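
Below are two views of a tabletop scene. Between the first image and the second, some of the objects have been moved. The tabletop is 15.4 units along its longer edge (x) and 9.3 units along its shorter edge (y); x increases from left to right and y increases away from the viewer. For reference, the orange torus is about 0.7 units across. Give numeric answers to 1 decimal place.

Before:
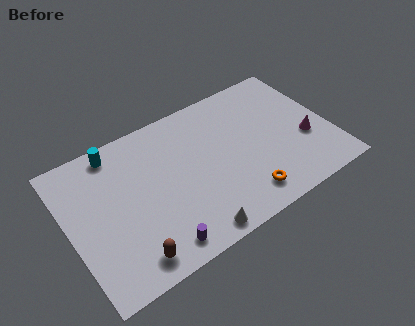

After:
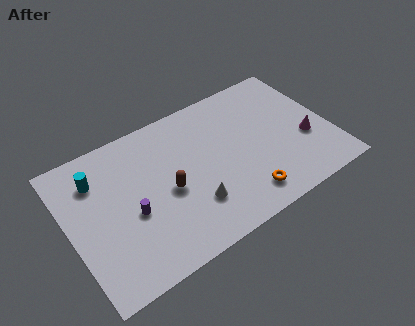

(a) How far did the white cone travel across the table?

1.7

The white cone was near (6.6, 0.9) before and (6.9, 2.6) after, so it travelled √(0.3² + 1.7²) ≈ 1.7 units.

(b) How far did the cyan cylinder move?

1.8

From (3.2, 8.2) to (1.9, 7.0), the cyan cylinder covered √(1.3² + 1.2²) ≈ 1.8 units.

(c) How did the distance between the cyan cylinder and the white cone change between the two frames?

-1.4

The distance was about 8.1 in the first image and 6.7 in the second, so they moved 1.4 units closer together.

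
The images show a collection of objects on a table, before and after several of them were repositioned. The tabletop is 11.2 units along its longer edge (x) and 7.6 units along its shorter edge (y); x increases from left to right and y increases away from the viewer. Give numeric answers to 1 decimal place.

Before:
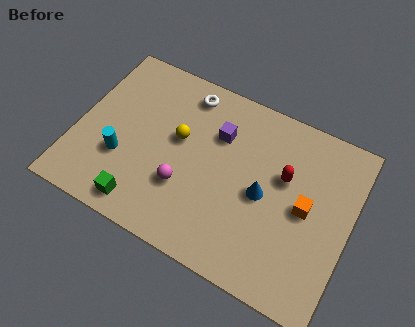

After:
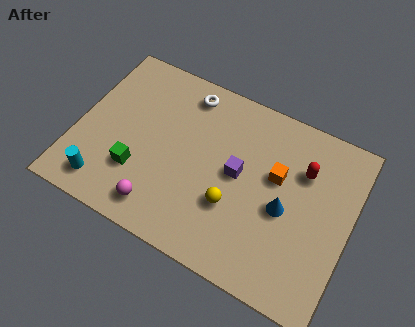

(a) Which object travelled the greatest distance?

the yellow sphere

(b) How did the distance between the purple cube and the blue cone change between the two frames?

-0.6

Before: roughly 2.7 units apart; after: 2.1. That's 0.6 units closer together.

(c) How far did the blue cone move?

0.9

The blue cone moved from about (7.7, 3.6) to (8.6, 3.4), a distance of √(0.9² + 0.2²) ≈ 0.9.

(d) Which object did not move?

the white torus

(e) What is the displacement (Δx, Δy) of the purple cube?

(1.0, -1.3)

The purple cube was at about (5.6, 5.3) and moved to about (6.6, 4.0).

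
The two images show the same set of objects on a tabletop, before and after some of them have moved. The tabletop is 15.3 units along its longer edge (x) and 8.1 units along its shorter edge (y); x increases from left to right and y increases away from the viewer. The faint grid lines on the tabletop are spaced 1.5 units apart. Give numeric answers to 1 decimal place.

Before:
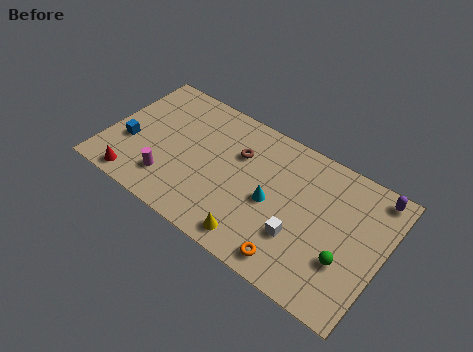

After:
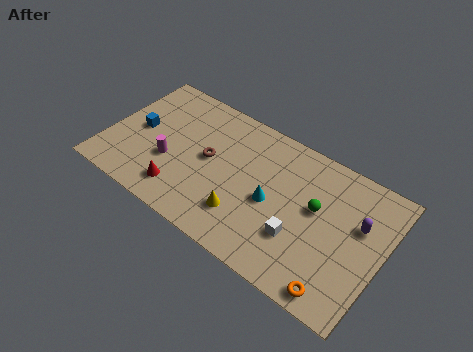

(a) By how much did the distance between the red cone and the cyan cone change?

-2.5

They were about 7.7 units apart before and 5.2 after — 2.5 units closer together.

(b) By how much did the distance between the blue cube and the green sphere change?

-2.2

They were about 12.2 units apart before and 10.0 after — 2.2 units closer together.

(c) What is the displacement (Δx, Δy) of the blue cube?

(0.3, 1.1)

The blue cube started near (1.3, 3.0) and ended near (1.6, 4.1).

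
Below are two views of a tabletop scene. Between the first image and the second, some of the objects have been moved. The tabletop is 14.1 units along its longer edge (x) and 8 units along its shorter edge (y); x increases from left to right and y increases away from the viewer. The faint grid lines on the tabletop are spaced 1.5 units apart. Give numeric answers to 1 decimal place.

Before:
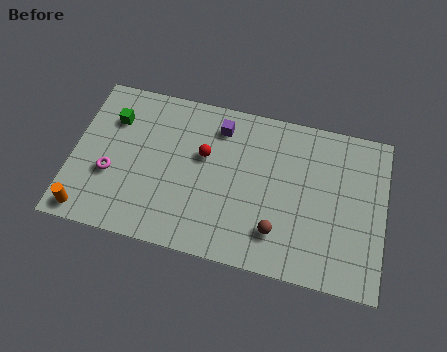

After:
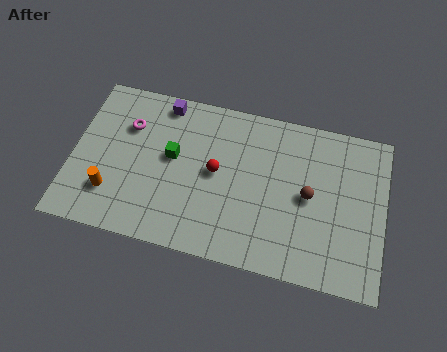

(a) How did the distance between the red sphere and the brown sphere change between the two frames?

-0.4

The distance was about 4.6 in the first image and 4.2 in the second, so they moved 0.4 units closer together.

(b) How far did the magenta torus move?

2.7

The magenta torus moved from about (1.8, 3.0) to (2.4, 5.6), a distance of √(0.6² + 2.6²) ≈ 2.7.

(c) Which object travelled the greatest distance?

the green cube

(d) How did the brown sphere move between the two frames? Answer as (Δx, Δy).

(1.3, 2.1)

The brown sphere started near (9.4, 1.9) and ended near (10.7, 4.0).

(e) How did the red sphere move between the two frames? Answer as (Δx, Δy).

(0.6, -0.7)

From the two frames, the red sphere sits at roughly (5.9, 4.9) before and (6.5, 4.2) after.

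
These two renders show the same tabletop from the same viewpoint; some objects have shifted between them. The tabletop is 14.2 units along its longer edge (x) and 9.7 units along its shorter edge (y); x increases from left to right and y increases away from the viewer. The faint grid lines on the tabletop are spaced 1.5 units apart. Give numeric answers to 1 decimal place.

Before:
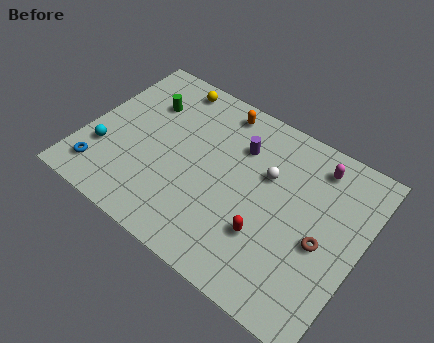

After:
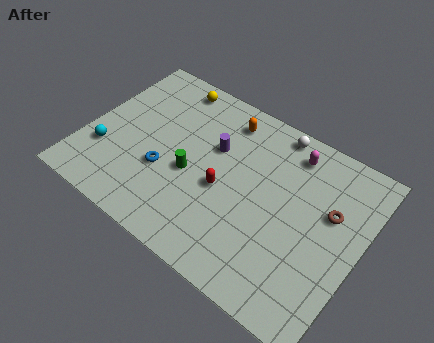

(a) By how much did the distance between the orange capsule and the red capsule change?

-2.6

The distance was about 6.6 in the first image and 4.0 in the second, so they moved 2.6 units closer together.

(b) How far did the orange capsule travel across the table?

0.6

The orange capsule was near (6.2, 8.5) before and (6.6, 8.1) after, so it travelled √(0.4² + 0.4²) ≈ 0.6 units.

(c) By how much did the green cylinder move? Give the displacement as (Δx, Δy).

(3.0, -2.8)

From the two frames, the green cylinder sits at roughly (2.6, 6.9) before and (5.6, 4.1) after.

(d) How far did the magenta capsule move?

1.3

The magenta capsule was near (11.4, 8.1) before and (10.1, 8.1) after, so it travelled √(1.3² + 0.0²) ≈ 1.3 units.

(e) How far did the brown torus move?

1.8

From (12.4, 4.2) to (12.5, 6.0), the brown torus covered √(0.1² + 1.8²) ≈ 1.8 units.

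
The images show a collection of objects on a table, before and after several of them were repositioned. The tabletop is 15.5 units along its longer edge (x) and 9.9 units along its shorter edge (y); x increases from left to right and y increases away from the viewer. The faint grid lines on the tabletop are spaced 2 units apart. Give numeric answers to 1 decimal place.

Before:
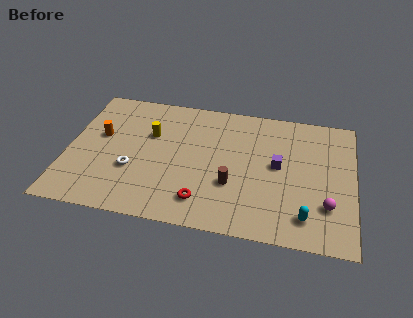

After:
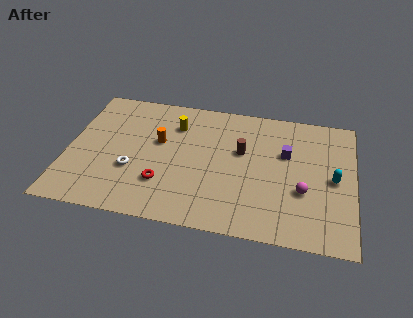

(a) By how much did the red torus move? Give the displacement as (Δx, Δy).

(-2.2, 0.9)

The red torus was at about (7.5, 1.9) and moved to about (5.3, 2.8).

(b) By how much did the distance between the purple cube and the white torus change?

+0.7

The distance was about 8.0 in the first image and 8.7 in the second, so they moved 0.7 units further apart.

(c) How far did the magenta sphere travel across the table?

1.5

The magenta sphere was near (14.1, 2.8) before and (12.8, 3.6) after, so it travelled √(1.3² + 0.8²) ≈ 1.5 units.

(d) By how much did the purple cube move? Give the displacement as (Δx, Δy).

(0.4, 1.0)

The purple cube was at about (11.4, 5.3) and moved to about (11.8, 6.3).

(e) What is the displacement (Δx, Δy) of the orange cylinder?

(3.2, 0.1)

The orange cylinder was at about (1.7, 5.8) and moved to about (4.9, 5.9).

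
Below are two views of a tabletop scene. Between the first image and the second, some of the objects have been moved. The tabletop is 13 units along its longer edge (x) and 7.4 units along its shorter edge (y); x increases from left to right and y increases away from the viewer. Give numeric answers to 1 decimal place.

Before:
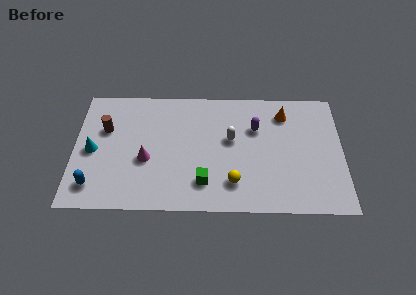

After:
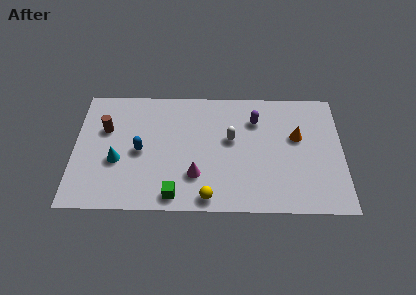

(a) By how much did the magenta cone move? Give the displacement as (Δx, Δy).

(2.4, -0.9)

The magenta cone started near (3.5, 3.0) and ended near (5.9, 2.1).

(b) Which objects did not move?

the white capsule and the brown cylinder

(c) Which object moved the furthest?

the blue capsule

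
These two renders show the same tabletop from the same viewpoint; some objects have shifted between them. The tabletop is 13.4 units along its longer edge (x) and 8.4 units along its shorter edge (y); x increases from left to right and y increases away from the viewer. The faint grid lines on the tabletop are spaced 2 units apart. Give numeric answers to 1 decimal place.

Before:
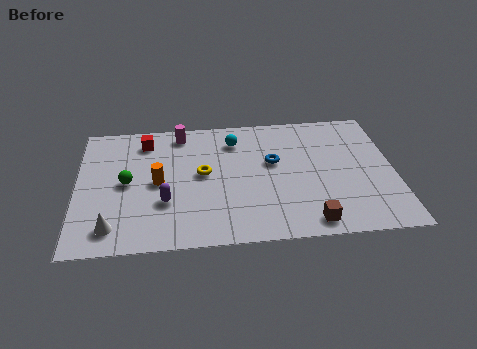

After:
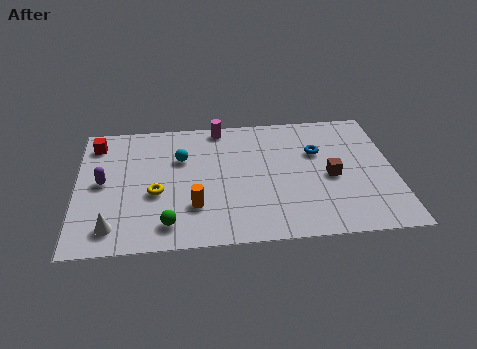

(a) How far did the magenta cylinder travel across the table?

1.7

The magenta cylinder was near (4.4, 7.3) before and (6.1, 7.6) after, so it travelled √(1.7² + 0.3²) ≈ 1.7 units.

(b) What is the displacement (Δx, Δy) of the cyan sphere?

(-2.3, -1.0)

From the two frames, the cyan sphere sits at roughly (6.7, 6.6) before and (4.4, 5.6) after.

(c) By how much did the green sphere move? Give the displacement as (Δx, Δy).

(1.7, -2.8)

From the two frames, the green sphere sits at roughly (2.1, 4.2) before and (3.8, 1.4) after.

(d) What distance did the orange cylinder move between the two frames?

2.3

The orange cylinder moved from about (3.4, 4.1) to (4.9, 2.4), a distance of √(1.5² + 1.7²) ≈ 2.3.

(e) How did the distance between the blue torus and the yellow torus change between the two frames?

+4.2

The distance was about 3.0 in the first image and 7.2 in the second, so they moved 4.2 units further apart.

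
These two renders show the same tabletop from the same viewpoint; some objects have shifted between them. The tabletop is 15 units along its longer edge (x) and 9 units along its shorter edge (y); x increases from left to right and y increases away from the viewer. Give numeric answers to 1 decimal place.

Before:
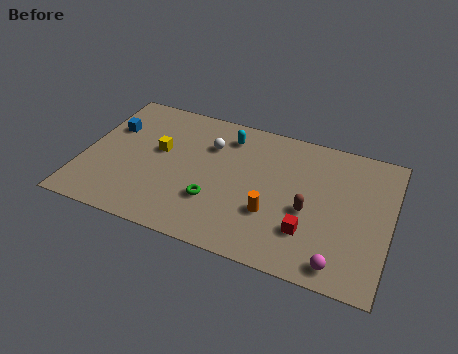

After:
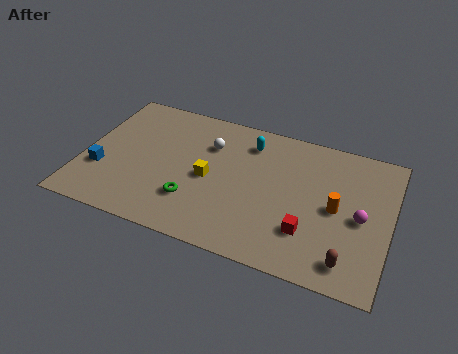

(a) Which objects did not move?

the red cube and the white sphere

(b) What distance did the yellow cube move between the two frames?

2.8

The yellow cube was near (3.6, 5.2) before and (6.2, 4.2) after, so it travelled √(2.6² + 1.0²) ≈ 2.8 units.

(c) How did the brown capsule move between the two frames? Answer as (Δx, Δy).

(2.1, -2.4)

From the two frames, the brown capsule sits at roughly (11.1, 3.8) before and (13.2, 1.4) after.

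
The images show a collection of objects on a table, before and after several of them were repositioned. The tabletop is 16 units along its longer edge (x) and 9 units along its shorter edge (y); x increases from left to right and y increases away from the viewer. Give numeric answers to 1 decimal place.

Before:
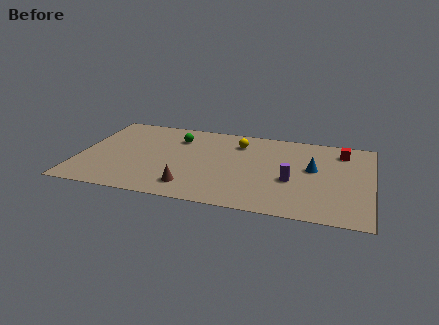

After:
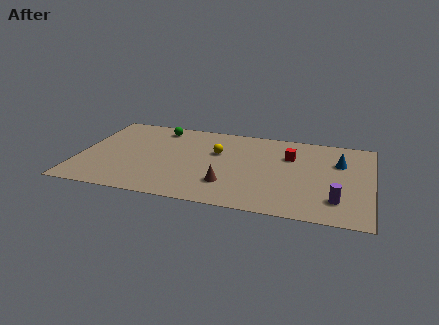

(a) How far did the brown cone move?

2.1

From (6.3, 1.7) to (8.3, 2.4), the brown cone covered √(2.0² + 0.7²) ≈ 2.1 units.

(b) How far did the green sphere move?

1.4

The green sphere moved from about (5.2, 6.8) to (4.1, 7.7), a distance of √(1.1² + 0.9²) ≈ 1.4.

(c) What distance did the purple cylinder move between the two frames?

2.9

The purple cylinder moved from about (11.7, 3.6) to (14.2, 2.1), a distance of √(2.5² + 1.5²) ≈ 2.9.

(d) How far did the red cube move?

3.0

The red cube was near (14.3, 7.3) before and (11.5, 6.2) after, so it travelled √(2.8² + 1.1²) ≈ 3.0 units.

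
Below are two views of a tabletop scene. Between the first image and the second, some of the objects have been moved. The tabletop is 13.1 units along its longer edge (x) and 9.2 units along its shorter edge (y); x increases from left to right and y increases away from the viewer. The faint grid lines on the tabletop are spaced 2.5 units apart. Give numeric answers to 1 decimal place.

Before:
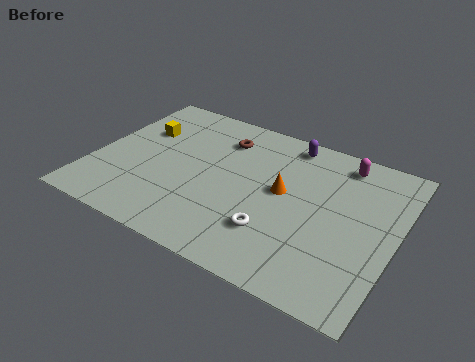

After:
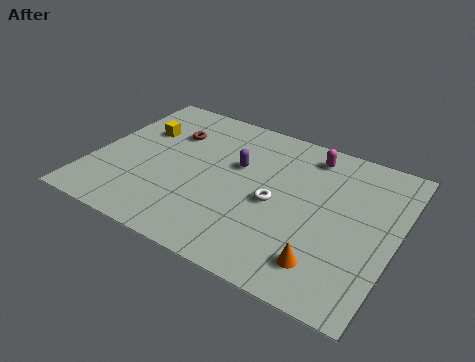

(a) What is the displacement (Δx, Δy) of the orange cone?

(2.3, -3.2)

The orange cone was at about (8.2, 5.0) and moved to about (10.5, 1.8).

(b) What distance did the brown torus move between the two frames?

2.3

The brown torus moved from about (5.2, 7.1) to (3.0, 6.5), a distance of √(2.2² + 0.6²) ≈ 2.3.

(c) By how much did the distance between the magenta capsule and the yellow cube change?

-1.4

They were about 8.9 units apart before and 7.5 after — 1.4 units closer together.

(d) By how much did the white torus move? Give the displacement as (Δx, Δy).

(-0.2, 1.7)

The white torus was at about (8.2, 2.5) and moved to about (8.0, 4.2).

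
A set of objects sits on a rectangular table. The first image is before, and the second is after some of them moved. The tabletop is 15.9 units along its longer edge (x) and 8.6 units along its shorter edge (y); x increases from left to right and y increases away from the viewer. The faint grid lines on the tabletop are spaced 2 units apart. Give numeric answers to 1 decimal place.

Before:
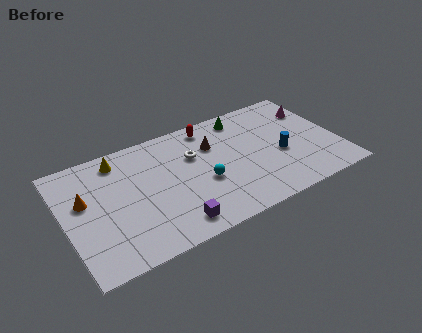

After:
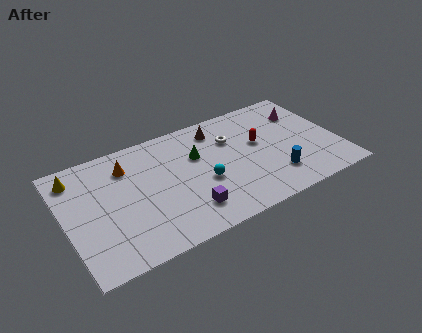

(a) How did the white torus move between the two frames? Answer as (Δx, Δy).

(2.3, 0.3)

The white torus started near (7.6, 5.7) and ended near (9.9, 6.0).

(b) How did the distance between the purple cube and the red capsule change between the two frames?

-1.3

The distance was about 6.9 in the first image and 5.6 in the second, so they moved 1.3 units closer together.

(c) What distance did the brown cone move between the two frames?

1.2

The brown cone moved from about (8.8, 6.0) to (9.2, 7.1), a distance of √(0.4² + 1.1²) ≈ 1.2.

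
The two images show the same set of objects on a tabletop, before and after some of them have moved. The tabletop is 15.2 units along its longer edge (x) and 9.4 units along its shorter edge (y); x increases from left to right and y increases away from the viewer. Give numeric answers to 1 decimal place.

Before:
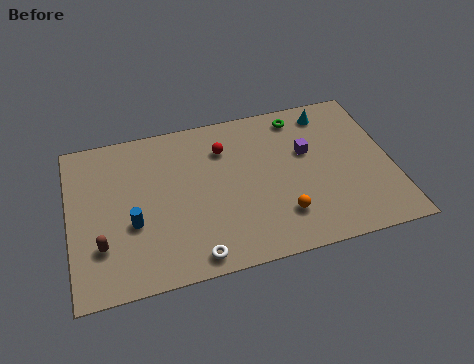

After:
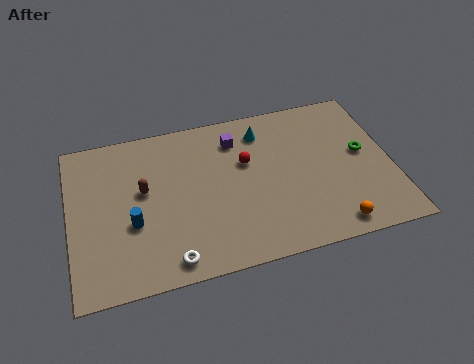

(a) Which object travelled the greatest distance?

the green torus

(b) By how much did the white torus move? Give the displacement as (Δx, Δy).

(-1.1, 0.1)

From the two frames, the white torus sits at roughly (5.6, 1.0) before and (4.5, 1.1) after.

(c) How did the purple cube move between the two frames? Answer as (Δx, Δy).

(-3.3, 1.6)

From the two frames, the purple cube sits at roughly (11.3, 5.8) before and (8.0, 7.4) after.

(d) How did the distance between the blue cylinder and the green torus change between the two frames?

+1.7

The distance was about 9.4 in the first image and 11.1 in the second, so they moved 1.7 units further apart.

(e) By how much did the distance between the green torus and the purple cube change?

+4.0

The distance was about 2.3 in the first image and 6.3 in the second, so they moved 4.0 units further apart.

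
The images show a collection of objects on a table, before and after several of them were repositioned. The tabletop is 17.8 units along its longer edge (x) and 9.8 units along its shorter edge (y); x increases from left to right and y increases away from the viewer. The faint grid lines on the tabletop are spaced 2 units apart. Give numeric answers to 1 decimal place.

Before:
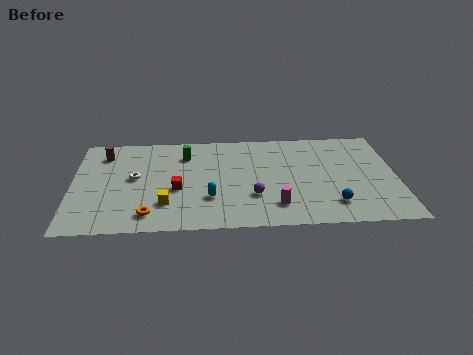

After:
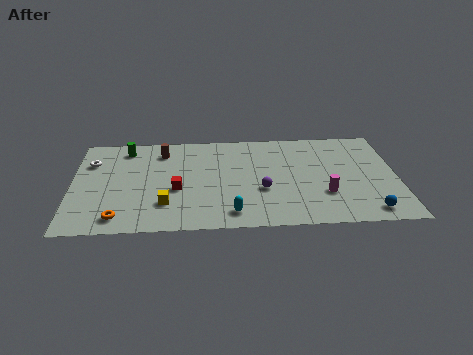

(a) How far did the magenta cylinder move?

2.9

The magenta cylinder was near (11.1, 2.1) before and (13.8, 3.1) after, so it travelled √(2.7² + 1.0²) ≈ 2.9 units.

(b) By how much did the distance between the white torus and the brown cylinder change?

+1.0

The distance was about 3.0 in the first image and 4.0 in the second, so they moved 1.0 units further apart.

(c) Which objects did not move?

the red cube and the yellow cube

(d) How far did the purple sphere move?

0.8

The purple sphere moved from about (9.9, 3.1) to (10.4, 3.7), a distance of √(0.5² + 0.6²) ≈ 0.8.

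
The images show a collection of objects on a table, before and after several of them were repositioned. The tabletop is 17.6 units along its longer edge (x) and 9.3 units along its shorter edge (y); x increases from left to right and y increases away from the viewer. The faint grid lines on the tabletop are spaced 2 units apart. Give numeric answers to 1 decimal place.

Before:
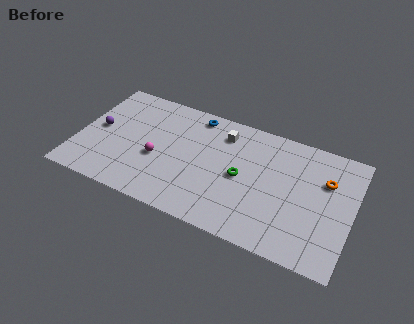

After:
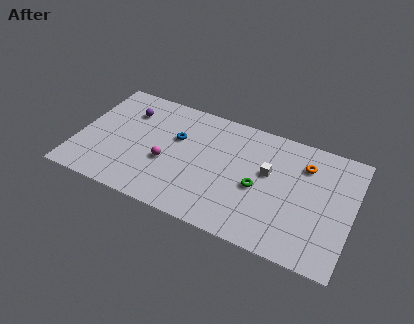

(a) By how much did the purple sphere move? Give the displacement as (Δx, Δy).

(1.7, 2.1)

The purple sphere started near (1.2, 4.8) and ended near (2.9, 6.9).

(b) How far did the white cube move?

3.6

The white cube moved from about (9.1, 7.4) to (12.2, 5.5), a distance of √(3.1² + 1.9²) ≈ 3.6.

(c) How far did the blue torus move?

2.5

The blue torus was near (7.2, 8.2) before and (6.2, 5.9) after, so it travelled √(1.0² + 2.3²) ≈ 2.5 units.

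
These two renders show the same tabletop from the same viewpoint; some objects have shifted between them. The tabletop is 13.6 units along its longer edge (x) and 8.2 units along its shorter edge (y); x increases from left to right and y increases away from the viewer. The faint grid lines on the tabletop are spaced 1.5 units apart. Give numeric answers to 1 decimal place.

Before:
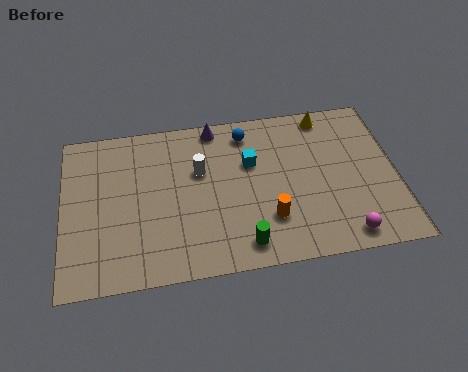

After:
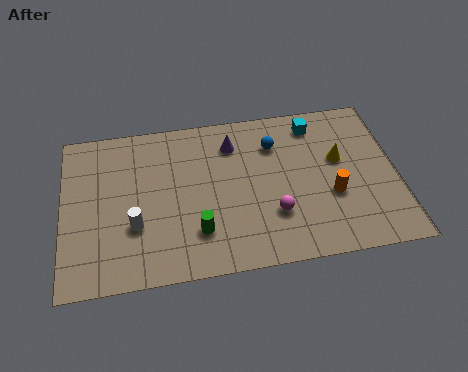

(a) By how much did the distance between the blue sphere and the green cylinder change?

-0.5

They were about 5.7 units apart before and 5.2 after — 0.5 units closer together.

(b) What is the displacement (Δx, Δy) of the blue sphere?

(1.1, -0.8)

The blue sphere was at about (7.6, 6.9) and moved to about (8.7, 6.1).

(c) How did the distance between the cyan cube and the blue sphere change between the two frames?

+0.3

The distance was about 1.6 in the first image and 1.9 in the second, so they moved 0.3 units further apart.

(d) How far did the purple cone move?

1.2

The purple cone was near (6.3, 7.4) before and (7.0, 6.4) after, so it travelled √(0.7² + 1.0²) ≈ 1.2 units.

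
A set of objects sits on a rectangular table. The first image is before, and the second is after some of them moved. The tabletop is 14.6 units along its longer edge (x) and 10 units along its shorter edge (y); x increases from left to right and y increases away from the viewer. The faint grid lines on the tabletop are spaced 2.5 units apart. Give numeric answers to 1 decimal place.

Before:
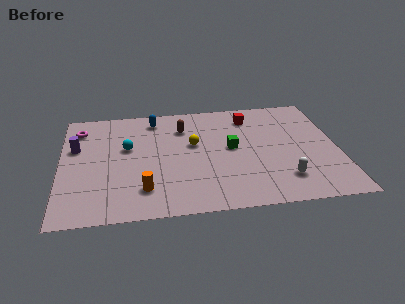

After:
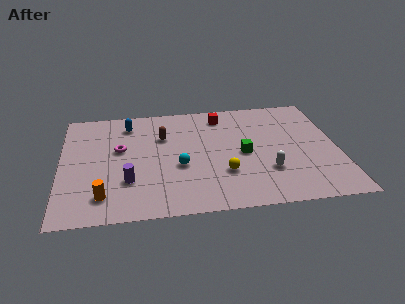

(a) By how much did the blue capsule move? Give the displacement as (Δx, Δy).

(-1.4, -0.3)

The blue capsule was at about (5.0, 8.5) and moved to about (3.6, 8.2).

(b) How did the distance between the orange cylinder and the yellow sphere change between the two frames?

+1.8

Before: roughly 4.6 units apart; after: 6.4. That's 1.8 units further apart.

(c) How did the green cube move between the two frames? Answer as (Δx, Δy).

(0.6, -0.6)

The green cube was at about (9.0, 5.3) and moved to about (9.6, 4.7).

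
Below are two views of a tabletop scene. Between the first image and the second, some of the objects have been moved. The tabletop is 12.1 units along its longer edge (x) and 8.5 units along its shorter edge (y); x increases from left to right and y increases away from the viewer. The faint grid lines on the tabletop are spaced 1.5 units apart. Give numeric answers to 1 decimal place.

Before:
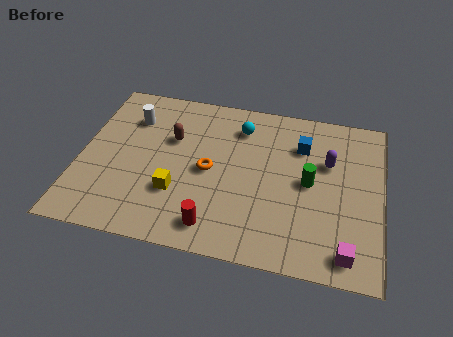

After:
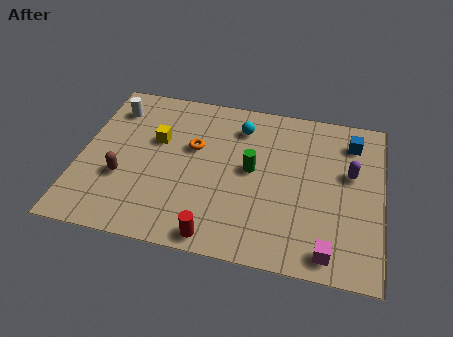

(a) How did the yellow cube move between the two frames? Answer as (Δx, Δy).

(-1.0, 2.6)

The yellow cube started near (4.0, 2.7) and ended near (3.0, 5.3).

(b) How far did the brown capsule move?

3.1

The brown capsule was near (3.6, 5.5) before and (1.8, 3.0) after, so it travelled √(1.8² + 2.5²) ≈ 3.1 units.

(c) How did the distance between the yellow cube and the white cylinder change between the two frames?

-1.8

Before: roughly 4.2 units apart; after: 2.4. That's 1.8 units closer together.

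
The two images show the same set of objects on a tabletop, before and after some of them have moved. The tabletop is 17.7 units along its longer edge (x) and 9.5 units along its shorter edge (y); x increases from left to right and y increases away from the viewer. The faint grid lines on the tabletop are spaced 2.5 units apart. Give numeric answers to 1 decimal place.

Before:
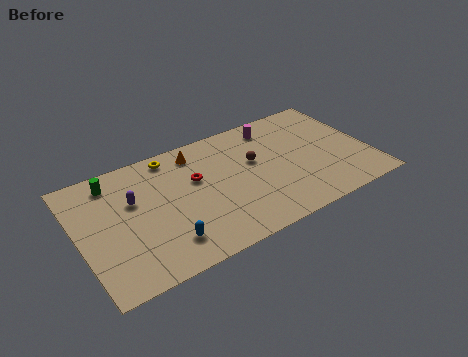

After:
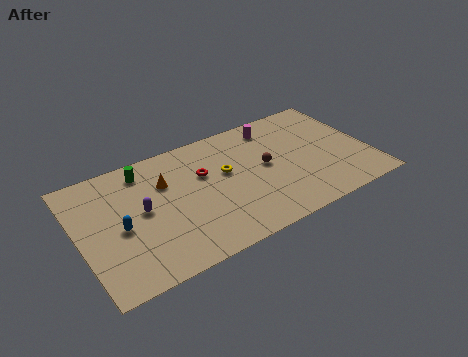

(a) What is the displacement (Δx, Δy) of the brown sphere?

(0.6, -0.7)

The brown sphere was at about (10.8, 5.7) and moved to about (11.4, 5.0).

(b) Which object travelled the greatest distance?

the yellow torus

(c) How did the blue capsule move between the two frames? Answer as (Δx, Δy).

(-2.4, 2.3)

From the two frames, the blue capsule sits at roughly (4.8, 2.0) before and (2.4, 4.3) after.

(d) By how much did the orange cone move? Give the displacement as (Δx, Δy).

(-2.1, -1.5)

The orange cone started near (7.5, 8.0) and ended near (5.4, 6.5).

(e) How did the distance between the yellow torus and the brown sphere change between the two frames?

-3.0

They were about 5.5 units apart before and 2.5 after — 3.0 units closer together.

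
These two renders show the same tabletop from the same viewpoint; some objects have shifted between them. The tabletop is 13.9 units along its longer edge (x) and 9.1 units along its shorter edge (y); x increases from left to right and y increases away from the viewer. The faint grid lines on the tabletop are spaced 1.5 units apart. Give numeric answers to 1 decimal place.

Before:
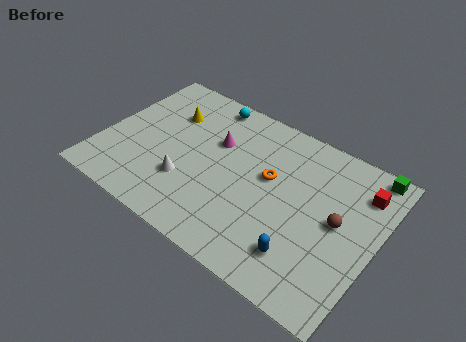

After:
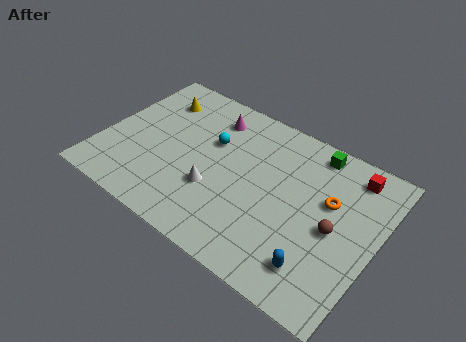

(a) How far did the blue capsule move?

0.8

The blue capsule moved from about (10.7, 2.0) to (11.5, 1.8), a distance of √(0.8² + 0.2²) ≈ 0.8.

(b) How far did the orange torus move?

3.0

From (8.4, 5.3) to (11.4, 5.6), the orange torus covered √(3.0² + 0.3²) ≈ 3.0 units.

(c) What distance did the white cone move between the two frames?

1.4

The white cone was near (4.6, 2.8) before and (6.0, 3.1) after, so it travelled √(1.4² + 0.3²) ≈ 1.4 units.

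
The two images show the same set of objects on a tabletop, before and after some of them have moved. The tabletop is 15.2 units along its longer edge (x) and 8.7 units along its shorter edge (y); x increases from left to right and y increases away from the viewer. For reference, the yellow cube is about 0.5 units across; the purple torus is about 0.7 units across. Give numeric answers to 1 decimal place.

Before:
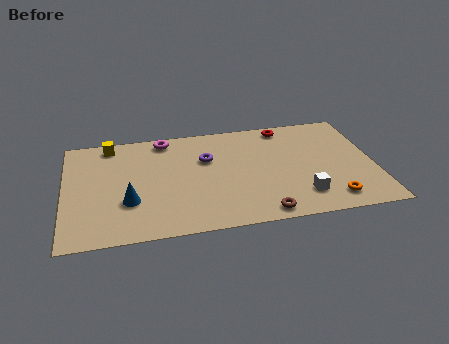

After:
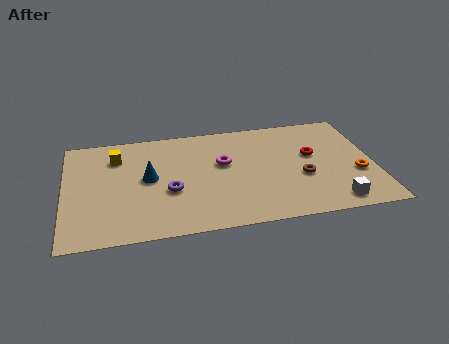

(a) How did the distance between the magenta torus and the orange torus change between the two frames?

-3.3

They were about 10.1 units apart before and 6.8 after — 3.3 units closer together.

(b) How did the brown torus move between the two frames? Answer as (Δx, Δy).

(2.1, 2.5)

The brown torus started near (9.5, 0.9) and ended near (11.6, 3.4).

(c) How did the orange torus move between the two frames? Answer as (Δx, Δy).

(1.4, 1.8)

The orange torus started near (12.9, 1.4) and ended near (14.3, 3.2).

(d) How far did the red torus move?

2.9

The red torus was near (11.0, 7.7) before and (12.2, 5.1) after, so it travelled √(1.2² + 2.6²) ≈ 2.9 units.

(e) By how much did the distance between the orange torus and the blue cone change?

+0.4

They were about 9.9 units apart before and 10.3 after — 0.4 units further apart.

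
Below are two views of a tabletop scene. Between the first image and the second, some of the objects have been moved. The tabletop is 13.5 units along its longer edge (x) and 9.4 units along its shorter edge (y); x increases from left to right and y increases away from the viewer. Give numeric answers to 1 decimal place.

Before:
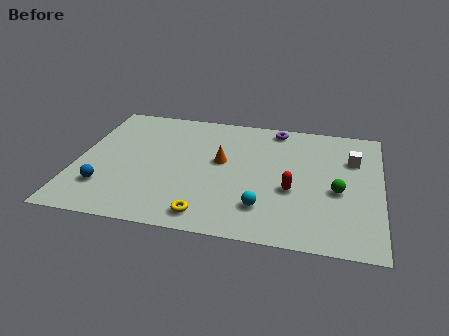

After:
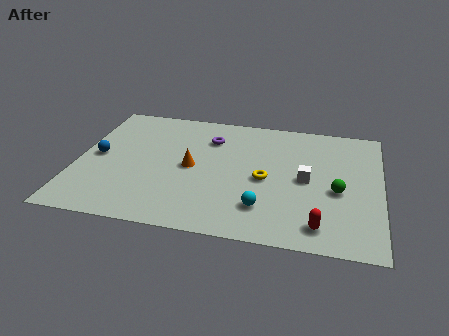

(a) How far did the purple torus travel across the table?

3.2

The purple torus was near (8.7, 8.4) before and (5.8, 7.0) after, so it travelled √(2.9² + 1.4²) ≈ 3.2 units.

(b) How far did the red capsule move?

2.6

The red capsule moved from about (9.6, 3.7) to (10.9, 1.4), a distance of √(1.3² + 2.3²) ≈ 2.6.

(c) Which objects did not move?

the cyan sphere and the green sphere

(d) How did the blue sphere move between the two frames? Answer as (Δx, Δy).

(-0.5, 2.3)

The blue sphere was at about (1.4, 2.4) and moved to about (0.9, 4.7).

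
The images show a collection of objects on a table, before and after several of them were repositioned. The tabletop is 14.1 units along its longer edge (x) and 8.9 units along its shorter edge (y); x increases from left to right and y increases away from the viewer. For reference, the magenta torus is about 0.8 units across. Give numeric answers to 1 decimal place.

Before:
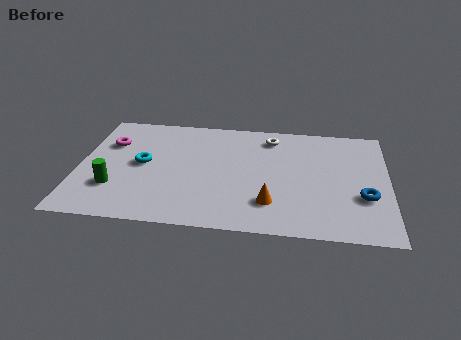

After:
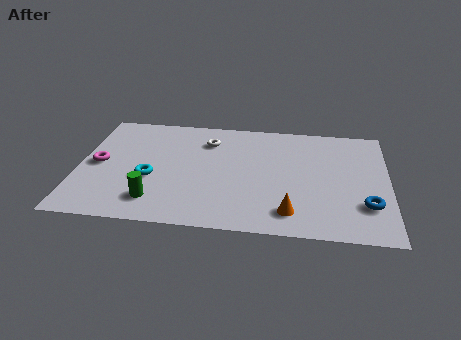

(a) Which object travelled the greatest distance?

the white torus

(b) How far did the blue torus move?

0.6

From (13.0, 3.1) to (13.1, 2.5), the blue torus covered √(0.1² + 0.6²) ≈ 0.6 units.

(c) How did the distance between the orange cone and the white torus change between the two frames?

+1.3

The distance was about 5.2 in the first image and 6.5 in the second, so they moved 1.3 units further apart.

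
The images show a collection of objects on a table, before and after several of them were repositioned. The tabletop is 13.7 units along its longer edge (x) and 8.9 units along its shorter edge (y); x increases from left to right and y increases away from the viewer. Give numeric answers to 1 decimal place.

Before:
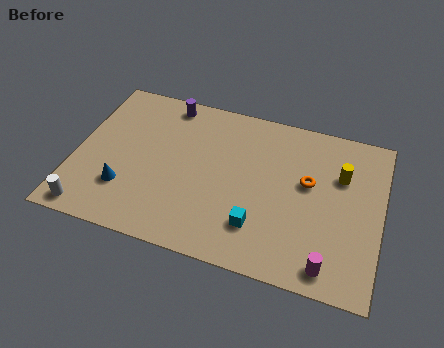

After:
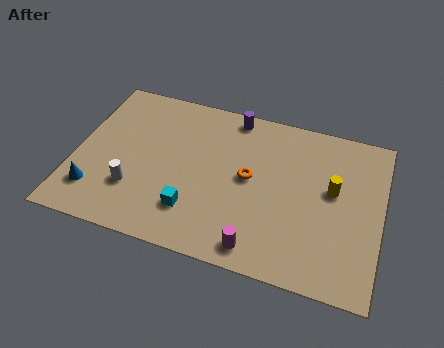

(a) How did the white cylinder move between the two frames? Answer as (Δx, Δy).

(1.8, 1.7)

The white cylinder started near (1.0, 0.9) and ended near (2.8, 2.6).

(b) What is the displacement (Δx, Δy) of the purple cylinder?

(3.0, 0.1)

From the two frames, the purple cylinder sits at roughly (3.8, 7.9) before and (6.8, 8.0) after.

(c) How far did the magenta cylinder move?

3.1

The magenta cylinder moved from about (11.6, 1.1) to (8.5, 1.1), a distance of √(3.1² + 0.0²) ≈ 3.1.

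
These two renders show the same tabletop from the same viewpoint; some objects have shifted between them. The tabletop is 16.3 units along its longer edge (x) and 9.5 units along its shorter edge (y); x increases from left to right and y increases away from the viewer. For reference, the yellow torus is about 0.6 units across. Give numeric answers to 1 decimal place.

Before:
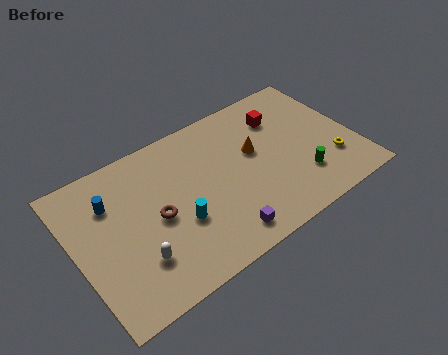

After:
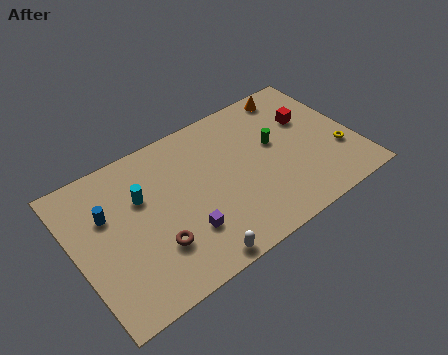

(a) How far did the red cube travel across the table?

1.7

The red cube was near (12.5, 7.1) before and (14.0, 6.2) after, so it travelled √(1.5² + 0.9²) ≈ 1.7 units.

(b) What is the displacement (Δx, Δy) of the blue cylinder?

(-0.3, -0.6)

The blue cylinder started near (2.3, 6.8) and ended near (2.0, 6.2).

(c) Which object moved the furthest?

the orange cone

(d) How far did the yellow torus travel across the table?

0.6

The yellow torus moved from about (14.7, 2.7) to (15.2, 3.1), a distance of √(0.5² + 0.4²) ≈ 0.6.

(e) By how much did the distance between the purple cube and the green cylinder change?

+1.4

The distance was about 5.1 in the first image and 6.5 in the second, so they moved 1.4 units further apart.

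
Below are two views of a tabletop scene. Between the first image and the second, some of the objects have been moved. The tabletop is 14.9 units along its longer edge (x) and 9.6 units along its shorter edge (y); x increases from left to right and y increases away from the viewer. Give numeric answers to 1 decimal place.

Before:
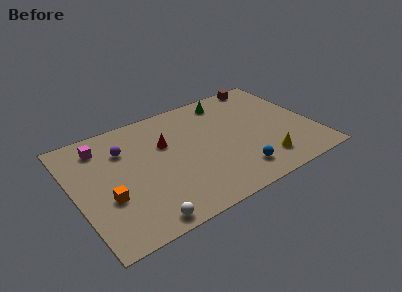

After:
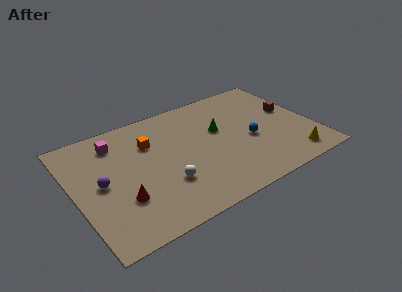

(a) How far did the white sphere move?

2.8

The white sphere was near (3.5, 0.9) before and (5.3, 3.0) after, so it travelled √(1.8² + 2.1²) ≈ 2.8 units.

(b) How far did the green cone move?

2.6

The green cone moved from about (10.1, 8.2) to (9.2, 5.8), a distance of √(0.9² + 2.4²) ≈ 2.6.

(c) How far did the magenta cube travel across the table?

0.9

The magenta cube moved from about (2.0, 7.8) to (2.9, 7.7), a distance of √(0.9² + 0.1²) ≈ 0.9.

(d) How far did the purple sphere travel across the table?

2.7

The purple sphere was near (3.3, 6.9) before and (1.6, 4.8) after, so it travelled √(1.7² + 2.1²) ≈ 2.7 units.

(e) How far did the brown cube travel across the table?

3.5

The brown cube was near (12.7, 8.8) before and (13.8, 5.5) after, so it travelled √(1.1² + 3.3²) ≈ 3.5 units.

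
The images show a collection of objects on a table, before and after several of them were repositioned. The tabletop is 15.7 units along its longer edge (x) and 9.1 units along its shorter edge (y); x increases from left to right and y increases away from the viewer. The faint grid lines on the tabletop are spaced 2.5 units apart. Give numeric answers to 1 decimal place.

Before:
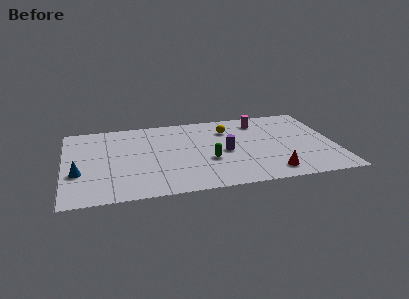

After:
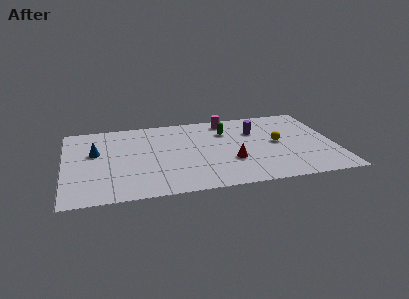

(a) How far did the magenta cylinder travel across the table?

2.0

From (11.5, 7.4) to (9.6, 7.9), the magenta cylinder covered √(1.9² + 0.5²) ≈ 2.0 units.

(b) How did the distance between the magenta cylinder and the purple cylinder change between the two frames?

-1.6

They were about 3.9 units apart before and 2.3 after — 1.6 units closer together.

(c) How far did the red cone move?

2.8

The red cone was near (11.8, 1.4) before and (9.6, 3.1) after, so it travelled √(2.2² + 1.7²) ≈ 2.8 units.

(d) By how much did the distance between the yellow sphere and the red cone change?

-2.6

Before: roughly 5.8 units apart; after: 3.2. That's 2.6 units closer together.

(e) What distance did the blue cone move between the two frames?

2.4

The blue cone moved from about (0.8, 3.3) to (1.8, 5.5), a distance of √(1.0² + 2.2²) ≈ 2.4.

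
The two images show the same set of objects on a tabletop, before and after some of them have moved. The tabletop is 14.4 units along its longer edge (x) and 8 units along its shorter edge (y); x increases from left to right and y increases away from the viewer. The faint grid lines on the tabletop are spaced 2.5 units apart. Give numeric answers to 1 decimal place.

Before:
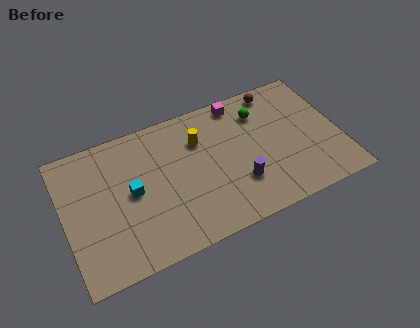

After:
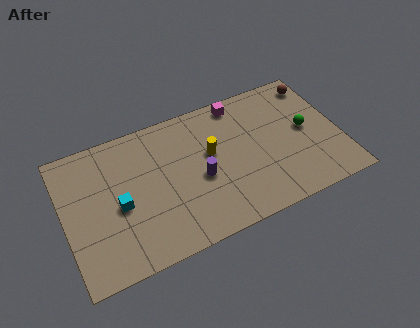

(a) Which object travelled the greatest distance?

the green sphere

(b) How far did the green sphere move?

2.9

The green sphere was near (10.5, 6.1) before and (12.7, 4.2) after, so it travelled √(2.2² + 1.9²) ≈ 2.9 units.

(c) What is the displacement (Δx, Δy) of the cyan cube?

(-0.7, -0.5)

The cyan cube was at about (3.5, 4.1) and moved to about (2.8, 3.6).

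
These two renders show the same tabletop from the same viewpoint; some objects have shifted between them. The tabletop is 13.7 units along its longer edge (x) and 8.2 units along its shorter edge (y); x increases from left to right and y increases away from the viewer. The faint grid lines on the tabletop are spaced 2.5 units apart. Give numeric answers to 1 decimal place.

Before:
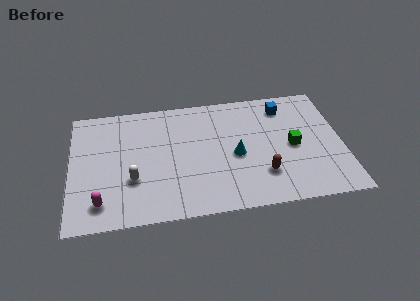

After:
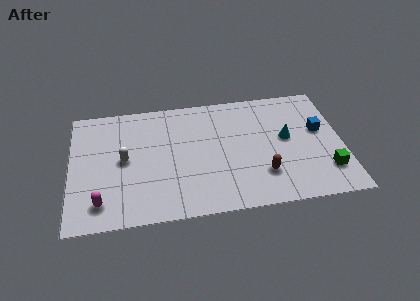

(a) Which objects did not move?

the magenta capsule and the brown capsule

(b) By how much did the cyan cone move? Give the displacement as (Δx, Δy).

(2.6, 0.8)

The cyan cone started near (8.3, 3.7) and ended near (10.9, 4.5).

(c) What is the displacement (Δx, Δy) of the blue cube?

(1.7, -1.9)

From the two frames, the blue cube sits at roughly (10.9, 6.7) before and (12.6, 4.8) after.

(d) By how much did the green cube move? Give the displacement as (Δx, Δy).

(1.6, -1.9)

From the two frames, the green cube sits at roughly (11.2, 3.9) before and (12.8, 2.0) after.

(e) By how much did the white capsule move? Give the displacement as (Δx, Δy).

(-0.4, 1.4)

The white capsule was at about (3.1, 2.8) and moved to about (2.7, 4.2).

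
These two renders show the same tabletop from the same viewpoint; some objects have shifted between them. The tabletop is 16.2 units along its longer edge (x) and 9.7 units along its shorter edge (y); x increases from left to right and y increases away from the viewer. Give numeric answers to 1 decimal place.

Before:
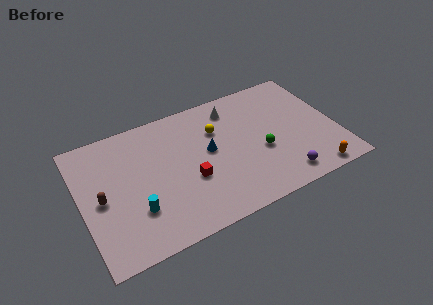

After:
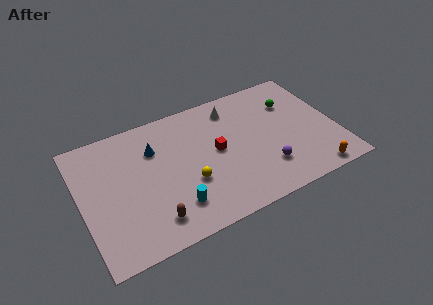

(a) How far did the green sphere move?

3.8

From (11.3, 3.9) to (13.7, 6.9), the green sphere covered √(2.4² + 3.0²) ≈ 3.8 units.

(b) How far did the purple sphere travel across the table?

1.4

The purple sphere was near (12.3, 1.4) before and (11.4, 2.5) after, so it travelled √(0.9² + 1.1²) ≈ 1.4 units.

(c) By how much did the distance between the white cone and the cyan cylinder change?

-1.2

They were about 8.5 units apart before and 7.3 after — 1.2 units closer together.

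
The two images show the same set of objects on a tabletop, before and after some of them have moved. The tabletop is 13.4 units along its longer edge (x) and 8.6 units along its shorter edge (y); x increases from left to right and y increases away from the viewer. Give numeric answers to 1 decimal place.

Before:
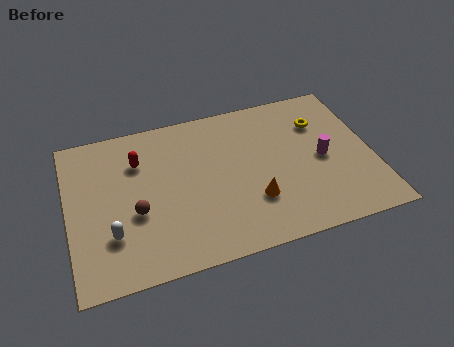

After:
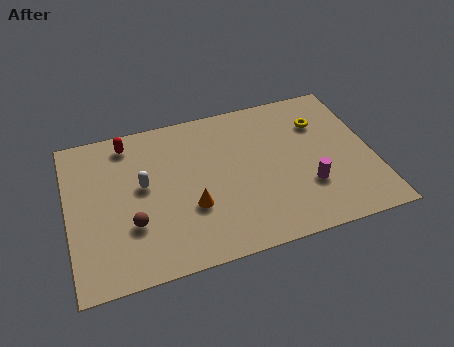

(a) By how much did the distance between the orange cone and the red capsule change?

-0.9

They were about 6.0 units apart before and 5.1 after — 0.9 units closer together.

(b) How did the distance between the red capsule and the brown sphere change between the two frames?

+1.8

Before: roughly 2.8 units apart; after: 4.6. That's 1.8 units further apart.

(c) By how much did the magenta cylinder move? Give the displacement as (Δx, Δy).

(-0.8, -1.4)

The magenta cylinder was at about (11.2, 4.1) and moved to about (10.4, 2.7).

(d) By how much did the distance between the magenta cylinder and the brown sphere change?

-0.6

Before: roughly 8.3 units apart; after: 7.7. That's 0.6 units closer together.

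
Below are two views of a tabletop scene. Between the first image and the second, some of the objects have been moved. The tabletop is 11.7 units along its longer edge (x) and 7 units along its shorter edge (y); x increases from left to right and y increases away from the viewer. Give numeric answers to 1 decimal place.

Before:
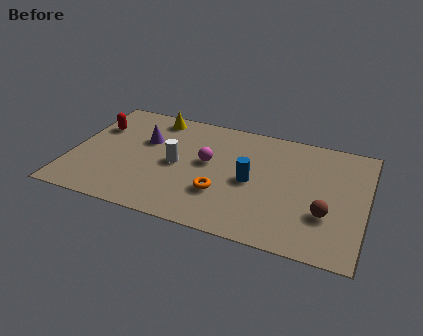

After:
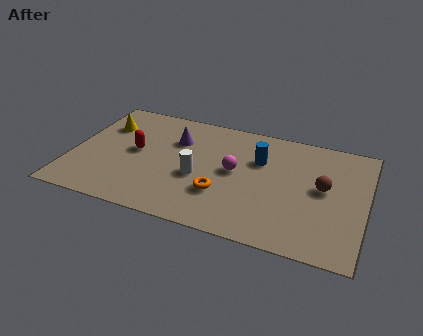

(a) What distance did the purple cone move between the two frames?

1.3

From (2.8, 4.5) to (4.0, 4.9), the purple cone covered √(1.2² + 0.4²) ≈ 1.3 units.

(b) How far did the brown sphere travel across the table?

1.5

The brown sphere was near (10.2, 2.3) before and (10.0, 3.8) after, so it travelled √(0.2² + 1.5²) ≈ 1.5 units.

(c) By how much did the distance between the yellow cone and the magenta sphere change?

+2.3

They were about 3.3 units apart before and 5.6 after — 2.3 units further apart.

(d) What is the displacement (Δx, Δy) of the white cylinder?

(0.9, -0.5)

From the two frames, the white cylinder sits at roughly (4.2, 3.4) before and (5.1, 2.9) after.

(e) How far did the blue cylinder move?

1.4

The blue cylinder moved from about (7.2, 3.3) to (7.4, 4.7), a distance of √(0.2² + 1.4²) ≈ 1.4.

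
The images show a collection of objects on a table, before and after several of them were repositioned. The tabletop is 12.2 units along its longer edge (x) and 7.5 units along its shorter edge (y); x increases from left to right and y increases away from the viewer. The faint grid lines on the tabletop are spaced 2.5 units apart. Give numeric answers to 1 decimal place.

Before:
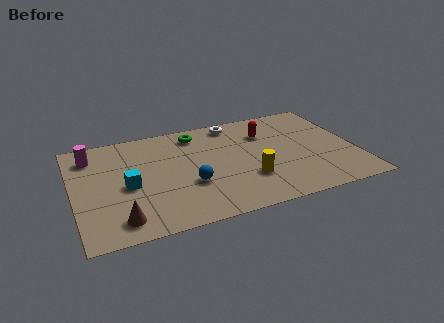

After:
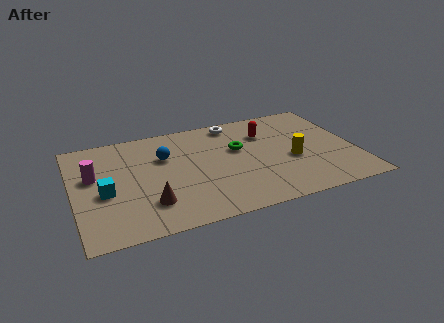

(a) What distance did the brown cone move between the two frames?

1.5

The brown cone was near (1.8, 1.2) before and (3.1, 1.9) after, so it travelled √(1.3² + 0.7²) ≈ 1.5 units.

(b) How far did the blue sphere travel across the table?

2.5

The blue sphere moved from about (4.9, 2.7) to (4.0, 5.0), a distance of √(0.9² + 2.3²) ≈ 2.5.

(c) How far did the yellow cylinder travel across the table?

2.2

From (7.4, 2.3) to (9.4, 3.1), the yellow cylinder covered √(2.0² + 0.8²) ≈ 2.2 units.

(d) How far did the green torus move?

2.4

The green torus moved from about (5.5, 6.3) to (7.2, 4.6), a distance of √(1.7² + 1.7²) ≈ 2.4.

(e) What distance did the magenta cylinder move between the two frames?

1.5

The magenta cylinder moved from about (0.9, 6.0) to (0.9, 4.5), a distance of √(0.0² + 1.5²) ≈ 1.5.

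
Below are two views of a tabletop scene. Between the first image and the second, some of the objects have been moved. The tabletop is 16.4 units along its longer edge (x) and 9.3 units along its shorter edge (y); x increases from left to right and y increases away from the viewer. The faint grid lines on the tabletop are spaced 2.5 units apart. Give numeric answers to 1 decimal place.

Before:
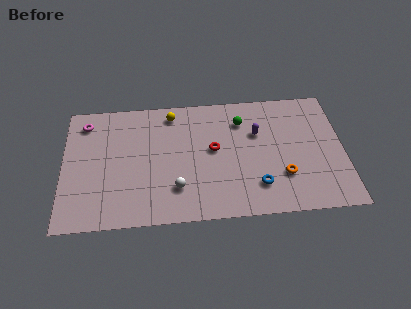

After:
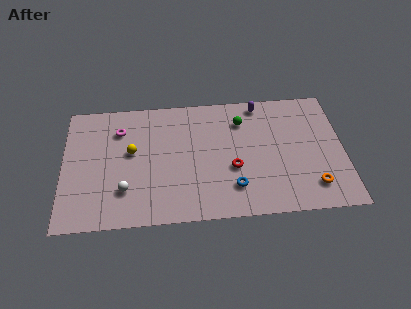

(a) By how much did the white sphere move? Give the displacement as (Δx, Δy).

(-3.0, 0.1)

The white sphere started near (6.6, 2.4) and ended near (3.6, 2.5).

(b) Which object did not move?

the green sphere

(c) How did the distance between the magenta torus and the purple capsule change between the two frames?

-1.8

They were about 10.2 units apart before and 8.4 after — 1.8 units closer together.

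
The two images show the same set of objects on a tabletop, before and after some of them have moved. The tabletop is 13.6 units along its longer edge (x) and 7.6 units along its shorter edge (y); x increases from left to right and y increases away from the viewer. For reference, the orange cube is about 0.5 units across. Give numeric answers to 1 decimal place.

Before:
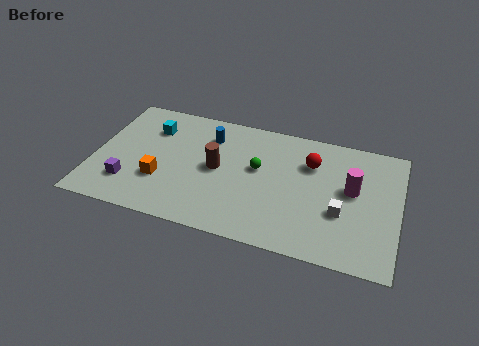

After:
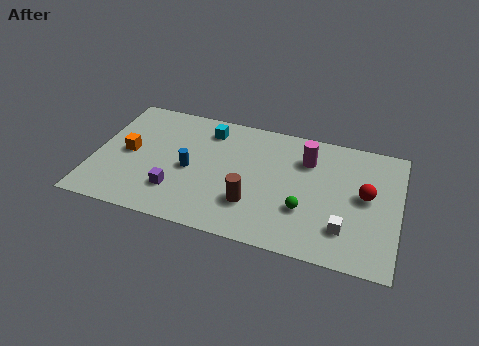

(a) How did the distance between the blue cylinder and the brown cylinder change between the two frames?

+1.2

The distance was about 2.0 in the first image and 3.2 in the second, so they moved 1.2 units further apart.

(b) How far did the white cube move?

0.9

From (11.1, 2.8) to (11.3, 1.9), the white cube covered √(0.2² + 0.9²) ≈ 0.9 units.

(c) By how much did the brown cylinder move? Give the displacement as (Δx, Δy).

(1.7, -1.7)

The brown cylinder started near (5.5, 3.9) and ended near (7.2, 2.2).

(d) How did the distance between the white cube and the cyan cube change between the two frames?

-1.4

Before: roughly 9.1 units apart; after: 7.7. That's 1.4 units closer together.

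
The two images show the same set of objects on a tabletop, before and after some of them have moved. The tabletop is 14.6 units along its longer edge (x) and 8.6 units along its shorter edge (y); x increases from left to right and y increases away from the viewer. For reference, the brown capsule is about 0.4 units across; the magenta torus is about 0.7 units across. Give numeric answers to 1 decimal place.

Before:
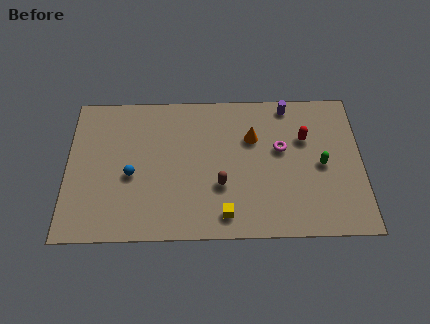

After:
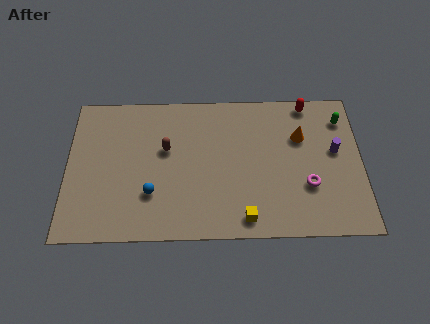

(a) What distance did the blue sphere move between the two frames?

1.5

From (3.2, 3.7) to (4.2, 2.6), the blue sphere covered √(1.0² + 1.1²) ≈ 1.5 units.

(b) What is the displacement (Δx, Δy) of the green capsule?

(1.1, 2.7)

The green capsule started near (12.6, 4.1) and ended near (13.7, 6.8).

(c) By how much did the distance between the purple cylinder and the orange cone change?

-0.7

They were about 2.6 units apart before and 1.9 after — 0.7 units closer together.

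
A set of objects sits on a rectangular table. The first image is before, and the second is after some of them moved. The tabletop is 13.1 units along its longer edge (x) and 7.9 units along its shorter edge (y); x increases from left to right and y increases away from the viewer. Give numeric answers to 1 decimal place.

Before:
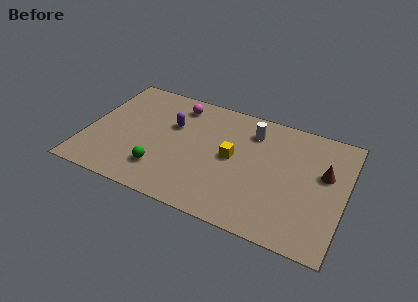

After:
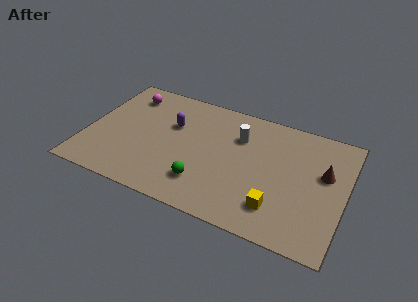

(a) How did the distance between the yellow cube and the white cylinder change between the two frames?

+2.2

They were about 2.2 units apart before and 4.4 after — 2.2 units further apart.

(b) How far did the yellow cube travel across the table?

3.4

The yellow cube moved from about (7.4, 4.1) to (9.9, 1.8), a distance of √(2.5² + 2.3²) ≈ 3.4.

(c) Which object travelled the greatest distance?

the yellow cube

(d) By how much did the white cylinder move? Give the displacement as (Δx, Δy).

(-0.6, -0.6)

The white cylinder was at about (8.2, 6.2) and moved to about (7.6, 5.6).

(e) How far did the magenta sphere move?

2.6

From (4.3, 6.6) to (1.7, 6.4), the magenta sphere covered √(2.6² + 0.2²) ≈ 2.6 units.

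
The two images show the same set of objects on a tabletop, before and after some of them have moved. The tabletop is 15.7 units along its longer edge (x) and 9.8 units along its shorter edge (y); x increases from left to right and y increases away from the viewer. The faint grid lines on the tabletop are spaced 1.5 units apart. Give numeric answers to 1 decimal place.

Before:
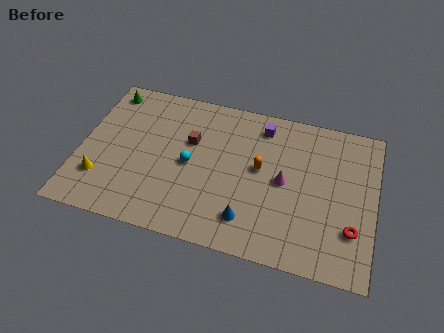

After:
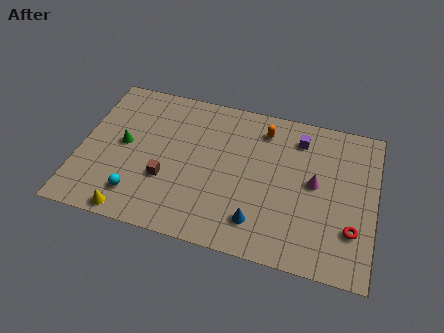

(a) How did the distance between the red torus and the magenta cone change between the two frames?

-1.1

The distance was about 4.3 in the first image and 3.2 in the second, so they moved 1.1 units closer together.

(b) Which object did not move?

the red torus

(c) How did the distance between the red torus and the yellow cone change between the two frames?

-1.6

Before: roughly 13.3 units apart; after: 11.7. That's 1.6 units closer together.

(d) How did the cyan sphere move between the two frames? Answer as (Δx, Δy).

(-2.6, -2.7)

From the two frames, the cyan sphere sits at roughly (5.9, 4.7) before and (3.3, 2.0) after.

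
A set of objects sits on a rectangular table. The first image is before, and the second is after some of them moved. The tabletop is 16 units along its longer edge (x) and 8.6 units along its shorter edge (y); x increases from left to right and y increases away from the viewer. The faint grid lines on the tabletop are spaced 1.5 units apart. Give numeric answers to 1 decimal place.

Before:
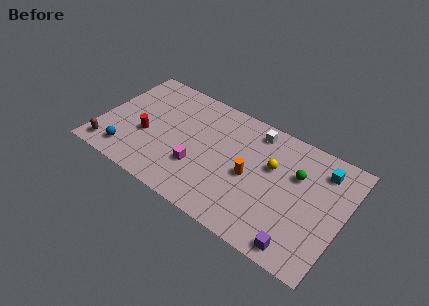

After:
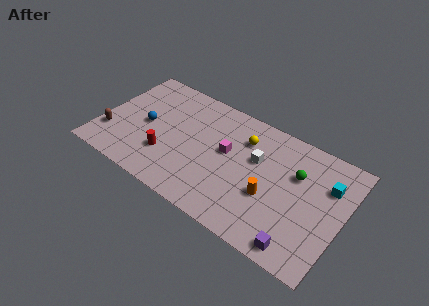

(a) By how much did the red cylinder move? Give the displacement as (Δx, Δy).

(1.5, -0.8)

From the two frames, the red cylinder sits at roughly (3.1, 3.4) before and (4.6, 2.6) after.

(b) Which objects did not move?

the green sphere and the purple cube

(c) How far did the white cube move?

2.0

The white cube moved from about (9.8, 7.4) to (10.2, 5.4), a distance of √(0.4² + 2.0²) ≈ 2.0.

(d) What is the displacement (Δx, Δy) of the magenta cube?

(1.6, 2.1)

From the two frames, the magenta cube sits at roughly (6.7, 2.8) before and (8.3, 4.9) after.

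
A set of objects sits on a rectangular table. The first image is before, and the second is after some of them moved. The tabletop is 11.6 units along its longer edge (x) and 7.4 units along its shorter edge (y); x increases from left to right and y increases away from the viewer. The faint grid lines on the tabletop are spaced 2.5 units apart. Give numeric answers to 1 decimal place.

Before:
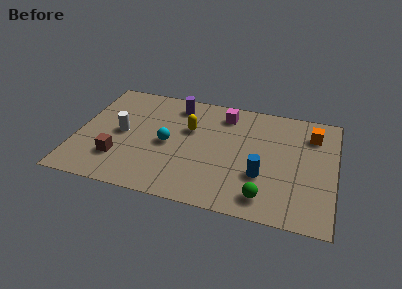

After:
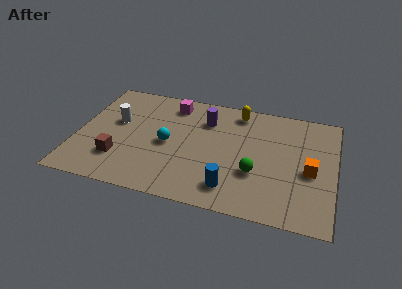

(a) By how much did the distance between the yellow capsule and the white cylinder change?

+2.6

The distance was about 3.2 in the first image and 5.8 in the second, so they moved 2.6 units further apart.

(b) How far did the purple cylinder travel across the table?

1.6

The purple cylinder moved from about (4.3, 6.2) to (5.7, 5.5), a distance of √(1.4² + 0.7²) ≈ 1.6.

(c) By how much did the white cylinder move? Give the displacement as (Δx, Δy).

(-0.3, 0.7)

The white cylinder was at about (2.0, 3.7) and moved to about (1.7, 4.4).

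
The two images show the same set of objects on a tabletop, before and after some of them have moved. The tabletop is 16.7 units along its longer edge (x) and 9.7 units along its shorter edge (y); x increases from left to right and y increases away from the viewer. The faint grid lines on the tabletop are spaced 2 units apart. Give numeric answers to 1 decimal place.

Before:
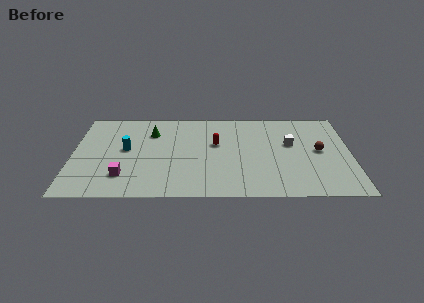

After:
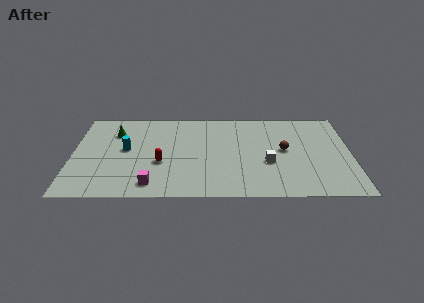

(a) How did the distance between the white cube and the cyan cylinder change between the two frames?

-1.3

Before: roughly 9.9 units apart; after: 8.6. That's 1.3 units closer together.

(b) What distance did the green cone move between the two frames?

2.2

The green cone was near (4.7, 7.1) before and (2.5, 7.1) after, so it travelled √(2.2² + 0.0²) ≈ 2.2 units.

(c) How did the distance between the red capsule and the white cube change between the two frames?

+1.9

The distance was about 4.5 in the first image and 6.4 in the second, so they moved 1.9 units further apart.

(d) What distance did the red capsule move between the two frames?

3.9

From (8.6, 5.8) to (5.3, 3.7), the red capsule covered √(3.3² + 2.1²) ≈ 3.9 units.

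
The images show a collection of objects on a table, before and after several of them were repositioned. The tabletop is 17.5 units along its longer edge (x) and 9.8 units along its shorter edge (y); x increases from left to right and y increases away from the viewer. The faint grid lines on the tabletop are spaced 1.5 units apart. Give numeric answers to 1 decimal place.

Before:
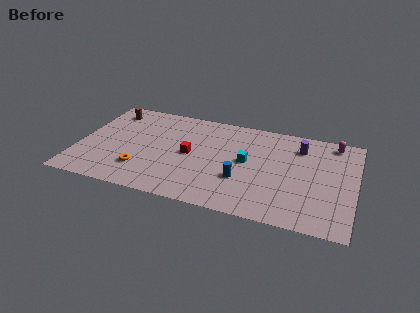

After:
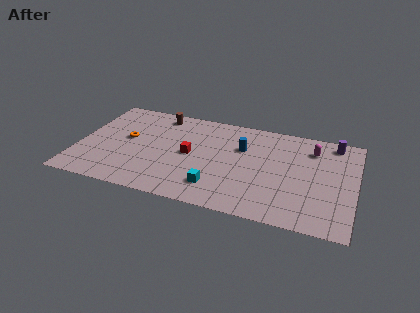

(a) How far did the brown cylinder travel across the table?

3.2

The brown cylinder moved from about (1.6, 8.1) to (4.8, 8.5), a distance of √(3.2² + 0.4²) ≈ 3.2.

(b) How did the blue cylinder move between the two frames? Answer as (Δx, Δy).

(-0.2, 3.2)

The blue cylinder started near (10.5, 3.3) and ended near (10.3, 6.5).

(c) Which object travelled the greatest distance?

the cyan cube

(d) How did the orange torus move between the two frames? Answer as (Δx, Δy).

(-1.2, 2.9)

The orange torus was at about (4.2, 2.5) and moved to about (3.0, 5.4).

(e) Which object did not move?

the red cube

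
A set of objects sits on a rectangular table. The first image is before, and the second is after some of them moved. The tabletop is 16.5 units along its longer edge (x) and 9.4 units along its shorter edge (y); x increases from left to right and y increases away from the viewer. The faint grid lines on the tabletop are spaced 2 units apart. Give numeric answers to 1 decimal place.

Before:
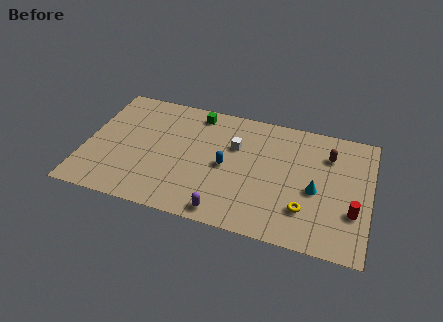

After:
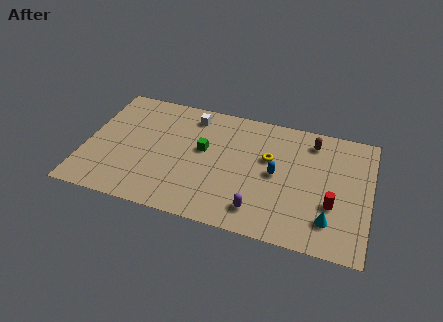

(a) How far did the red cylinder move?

1.2

From (15.6, 3.1) to (14.4, 3.3), the red cylinder covered √(1.2² + 0.2²) ≈ 1.2 units.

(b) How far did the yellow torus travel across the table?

4.0

The yellow torus moved from about (12.9, 2.5) to (10.6, 5.8), a distance of √(2.3² + 3.3²) ≈ 4.0.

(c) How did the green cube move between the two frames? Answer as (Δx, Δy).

(0.6, -2.8)

The green cube was at about (6.2, 8.2) and moved to about (6.8, 5.4).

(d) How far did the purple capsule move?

2.0

The purple capsule was near (8.4, 1.0) before and (10.3, 1.7) after, so it travelled √(1.9² + 0.7²) ≈ 2.0 units.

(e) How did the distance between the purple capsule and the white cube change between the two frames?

+2.4

The distance was about 5.2 in the first image and 7.6 in the second, so they moved 2.4 units further apart.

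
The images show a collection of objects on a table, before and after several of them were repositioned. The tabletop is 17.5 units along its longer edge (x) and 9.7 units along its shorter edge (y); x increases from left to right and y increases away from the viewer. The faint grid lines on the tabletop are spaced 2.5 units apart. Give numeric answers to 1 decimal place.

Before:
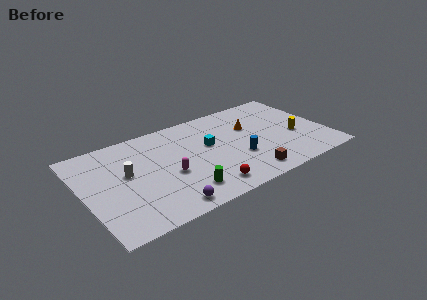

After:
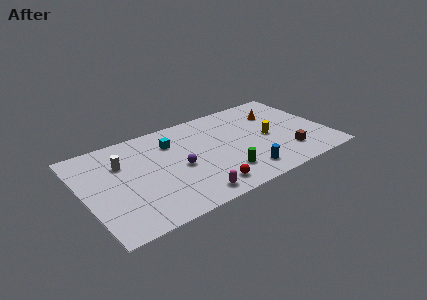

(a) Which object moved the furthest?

the purple sphere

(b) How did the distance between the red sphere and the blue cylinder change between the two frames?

-0.5

They were about 3.3 units apart before and 2.8 after — 0.5 units closer together.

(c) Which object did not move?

the red sphere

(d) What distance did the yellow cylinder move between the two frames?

2.1

The yellow cylinder moved from about (15.3, 3.9) to (13.3, 4.6), a distance of √(2.0² + 0.7²) ≈ 2.1.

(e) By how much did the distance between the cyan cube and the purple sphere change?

-3.2

The distance was about 6.0 in the first image and 2.8 in the second, so they moved 3.2 units closer together.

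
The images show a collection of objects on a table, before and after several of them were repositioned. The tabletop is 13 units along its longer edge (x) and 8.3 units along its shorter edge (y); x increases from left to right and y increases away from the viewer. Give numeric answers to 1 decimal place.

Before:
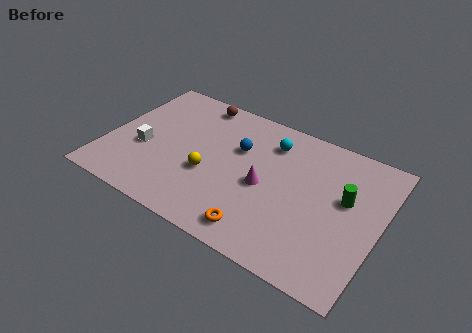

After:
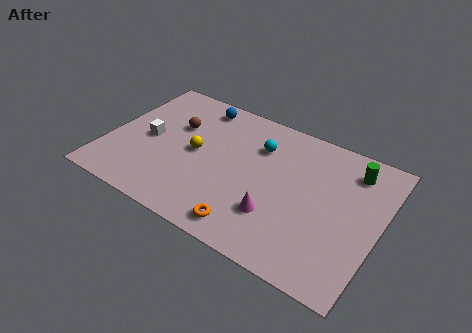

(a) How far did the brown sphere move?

2.1

The brown sphere moved from about (3.7, 7.4) to (3.0, 5.4), a distance of √(0.7² + 2.0²) ≈ 2.1.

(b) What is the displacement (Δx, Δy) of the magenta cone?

(0.8, -1.4)

The magenta cone started near (7.6, 3.8) and ended near (8.4, 2.4).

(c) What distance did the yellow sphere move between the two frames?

1.3

The yellow sphere was near (5.0, 3.2) before and (4.2, 4.2) after, so it travelled √(0.8² + 1.0²) ≈ 1.3 units.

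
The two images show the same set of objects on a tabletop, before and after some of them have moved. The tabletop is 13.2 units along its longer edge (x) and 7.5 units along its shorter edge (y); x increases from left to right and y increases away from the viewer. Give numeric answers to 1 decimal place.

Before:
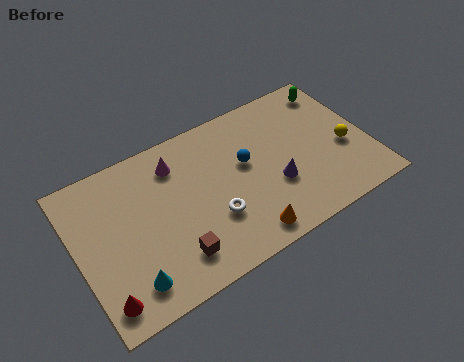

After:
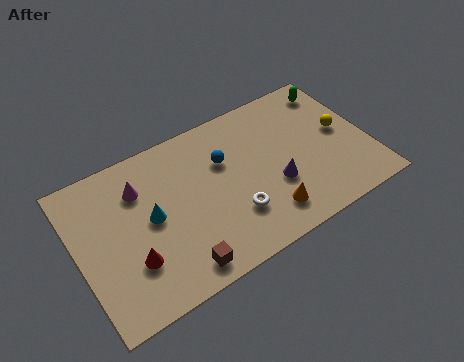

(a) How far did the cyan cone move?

2.8

From (2.0, 1.4) to (3.3, 3.9), the cyan cone covered √(1.3² + 2.5²) ≈ 2.8 units.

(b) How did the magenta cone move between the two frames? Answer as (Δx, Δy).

(-1.7, -0.4)

From the two frames, the magenta cone sits at roughly (4.7, 5.9) before and (3.0, 5.5) after.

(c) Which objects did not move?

the green capsule and the purple cone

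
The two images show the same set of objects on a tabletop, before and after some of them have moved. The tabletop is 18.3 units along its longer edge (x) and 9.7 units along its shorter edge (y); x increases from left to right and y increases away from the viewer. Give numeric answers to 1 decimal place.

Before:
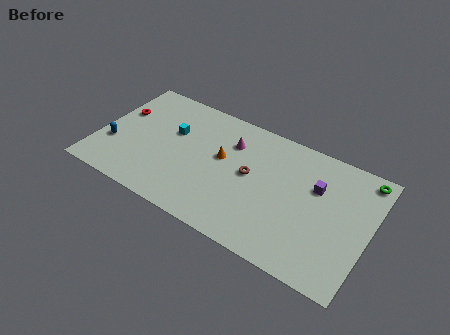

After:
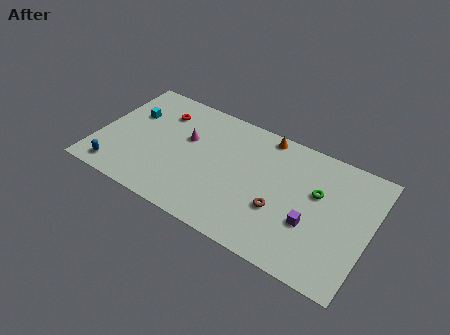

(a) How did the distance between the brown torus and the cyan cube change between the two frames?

+5.4

They were about 5.6 units apart before and 11.0 after — 5.4 units further apart.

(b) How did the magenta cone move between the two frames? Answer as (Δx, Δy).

(-2.9, -1.1)

The magenta cone started near (8.7, 7.1) and ended near (5.8, 6.0).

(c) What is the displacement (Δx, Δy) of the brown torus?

(2.2, -1.7)

The brown torus was at about (10.3, 5.2) and moved to about (12.5, 3.5).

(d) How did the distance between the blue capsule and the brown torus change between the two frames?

+1.6

Before: roughly 9.4 units apart; after: 11.0. That's 1.6 units further apart.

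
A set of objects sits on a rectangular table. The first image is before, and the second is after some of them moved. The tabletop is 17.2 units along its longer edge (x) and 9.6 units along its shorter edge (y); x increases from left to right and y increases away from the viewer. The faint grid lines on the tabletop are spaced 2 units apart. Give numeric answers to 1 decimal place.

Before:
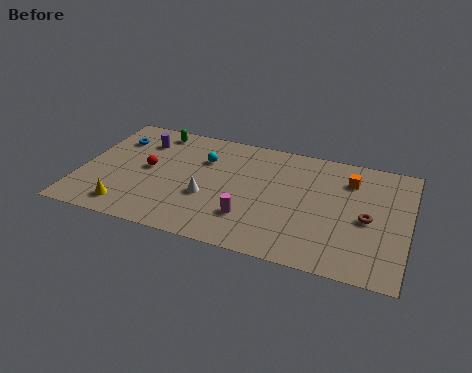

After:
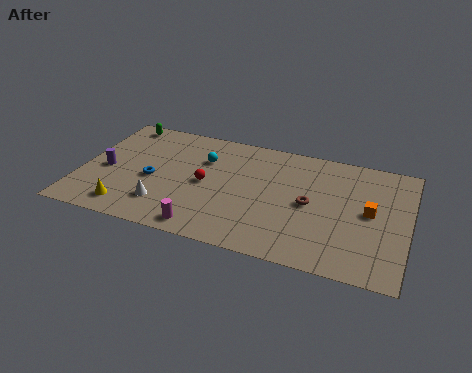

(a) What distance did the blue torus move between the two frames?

3.7

The blue torus was near (1.5, 7.1) before and (3.8, 4.2) after, so it travelled √(2.3² + 2.9²) ≈ 3.7 units.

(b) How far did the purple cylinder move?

3.4

The purple cylinder was near (2.9, 7.3) before and (1.3, 4.3) after, so it travelled √(1.6² + 3.0²) ≈ 3.4 units.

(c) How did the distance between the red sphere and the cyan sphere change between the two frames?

-1.3

They were about 3.3 units apart before and 2.0 after — 1.3 units closer together.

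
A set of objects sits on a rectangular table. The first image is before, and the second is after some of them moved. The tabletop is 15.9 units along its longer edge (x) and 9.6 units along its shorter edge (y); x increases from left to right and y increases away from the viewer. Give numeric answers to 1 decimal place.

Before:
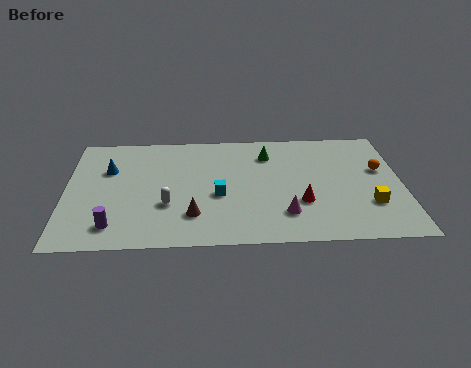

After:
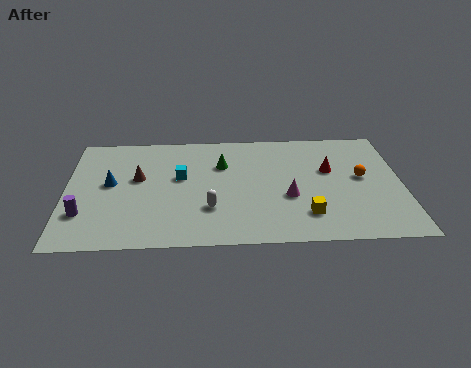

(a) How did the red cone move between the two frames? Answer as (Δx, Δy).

(1.4, 2.7)

The red cone was at about (11.1, 3.2) and moved to about (12.5, 5.9).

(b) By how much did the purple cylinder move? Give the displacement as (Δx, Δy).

(-1.4, 1.0)

The purple cylinder started near (2.3, 1.7) and ended near (0.9, 2.7).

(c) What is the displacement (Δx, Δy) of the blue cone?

(0.1, -1.2)

The blue cone started near (2.0, 6.4) and ended near (2.1, 5.2).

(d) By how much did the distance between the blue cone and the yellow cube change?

-3.1

The distance was about 12.8 in the first image and 9.7 in the second, so they moved 3.1 units closer together.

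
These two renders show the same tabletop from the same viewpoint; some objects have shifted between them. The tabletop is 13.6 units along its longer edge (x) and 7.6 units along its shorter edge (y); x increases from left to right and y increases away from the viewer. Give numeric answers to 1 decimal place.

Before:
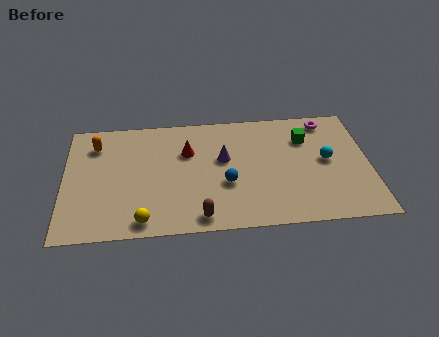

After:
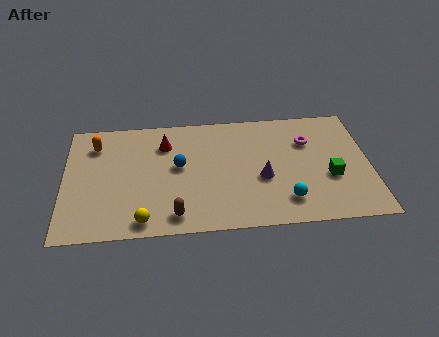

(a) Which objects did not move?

the yellow sphere and the orange capsule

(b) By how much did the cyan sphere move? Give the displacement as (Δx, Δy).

(-1.9, -2.4)

The cyan sphere was at about (11.7, 4.0) and moved to about (9.8, 1.6).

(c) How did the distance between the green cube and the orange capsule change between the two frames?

+1.4

The distance was about 9.4 in the first image and 10.8 in the second, so they moved 1.4 units further apart.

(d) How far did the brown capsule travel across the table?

1.1

The brown capsule moved from about (6.0, 0.9) to (4.9, 1.1), a distance of √(1.1² + 0.2²) ≈ 1.1.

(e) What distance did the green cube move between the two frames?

2.8

From (10.8, 5.5) to (11.8, 2.9), the green cube covered √(1.0² + 2.6²) ≈ 2.8 units.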